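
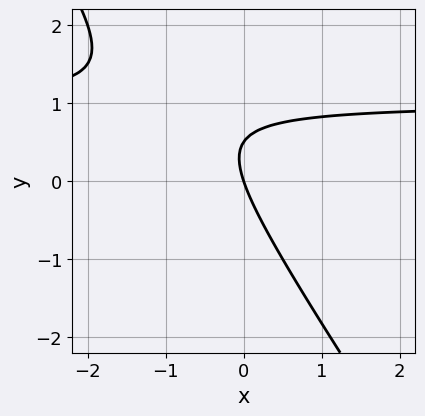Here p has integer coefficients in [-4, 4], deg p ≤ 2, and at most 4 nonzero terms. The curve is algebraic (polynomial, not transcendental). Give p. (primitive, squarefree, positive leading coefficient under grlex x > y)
3*x*y + 2*y^2 - 3*x - y

First, degree: the shape is more complex than any degree-1 curve, so deg p = 2.
Then, reading off the gridlines: one y-axis crossing is at y = 0; it meets the x-axis at x = 0 (among the integer gridlines).
Finally, assembling these constraints gives the stated polynomial.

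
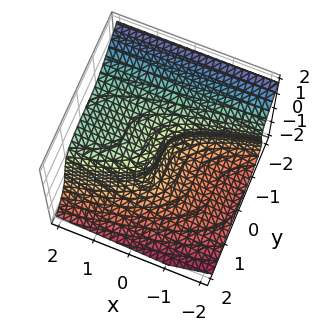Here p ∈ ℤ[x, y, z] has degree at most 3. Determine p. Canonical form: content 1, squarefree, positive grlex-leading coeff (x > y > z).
1. deg p = 3. The shape is more complex than any degree-2 surface.
2. Checking where it meets the axes: it crosses the z-axis at the gridline z = 0; it crosses the x-axis at the gridline x = 0; it crosses the y-axis at the gridline y = 0.
3. Matching integer coefficients to the picture gives p.

2*y^3 + 3*z^3 + x*z + 2*z^2 - 2*x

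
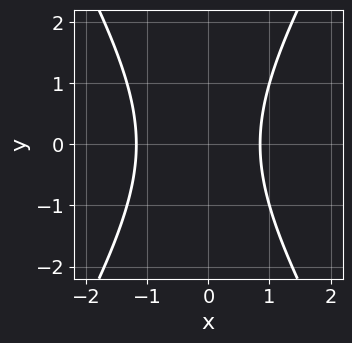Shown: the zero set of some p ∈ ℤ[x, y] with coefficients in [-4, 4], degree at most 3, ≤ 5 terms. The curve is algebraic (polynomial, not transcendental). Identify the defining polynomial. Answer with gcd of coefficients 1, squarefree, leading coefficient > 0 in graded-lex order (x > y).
3*x^2 - y^2 + x - 3

First, degree: a generic line meets the curve in up to 2 points, so deg p = 2.
Then, symmetries: it's symmetric under y → −y, forcing even powers of y.
Then, reading off the gridlines: no y-intercept at any integer in the box.
Finally, putting this together gives p.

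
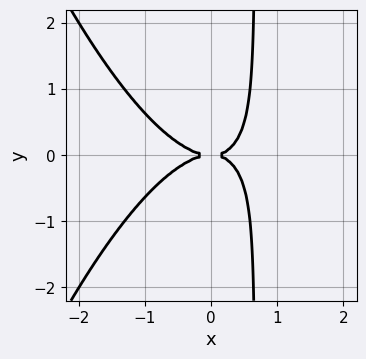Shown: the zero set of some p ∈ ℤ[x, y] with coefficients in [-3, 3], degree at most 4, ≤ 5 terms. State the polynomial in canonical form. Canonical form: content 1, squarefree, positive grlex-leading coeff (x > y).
The degree is 4 — no degree-3 curve has this shape.
Symmetries: the y ↦ −y reflection is a symmetry, so y appears only in even powers.
From the axis intercepts and sections: one y-axis crossing is at y = 0; it crosses the x-axis at the gridline x = 0.
Assembling these constraints gives the stated polynomial.

2*x^4 + 3*x*y^2 - 2*y^2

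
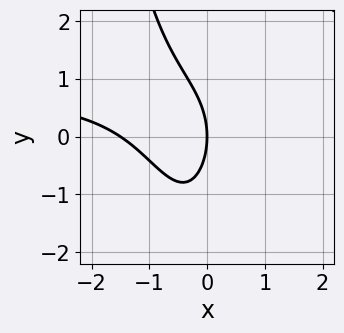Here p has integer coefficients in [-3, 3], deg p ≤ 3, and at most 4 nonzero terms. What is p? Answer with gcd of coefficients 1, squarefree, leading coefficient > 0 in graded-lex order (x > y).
2*x^2*y - 2*x^2 - y^2 - 3*x

(a) Degree: no degree-2 curve has this shape, so deg p = 3.
(b) From the axis intercepts and sections: it meets the x-axis at x = 0 (among the integer gridlines); it crosses the y-axis at the gridline y = 0.
(c) Assembling these constraints gives the stated polynomial.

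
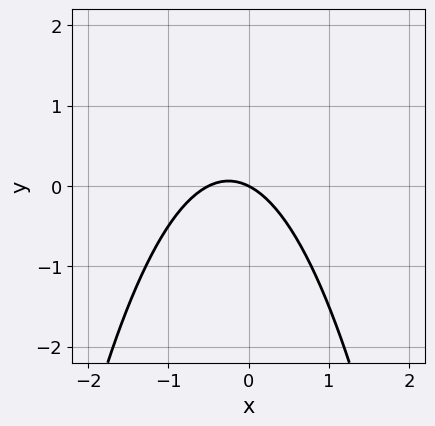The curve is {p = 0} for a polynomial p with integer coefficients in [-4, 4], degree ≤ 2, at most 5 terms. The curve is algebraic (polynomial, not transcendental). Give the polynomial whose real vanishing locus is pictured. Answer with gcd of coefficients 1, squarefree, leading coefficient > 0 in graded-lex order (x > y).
2*x^2 + x + 2*y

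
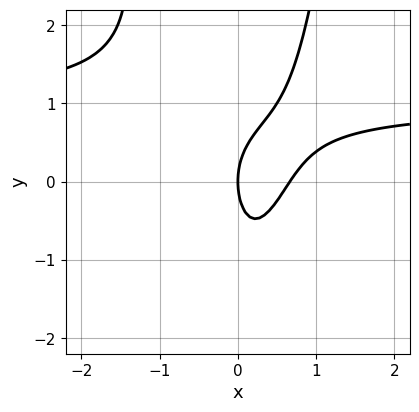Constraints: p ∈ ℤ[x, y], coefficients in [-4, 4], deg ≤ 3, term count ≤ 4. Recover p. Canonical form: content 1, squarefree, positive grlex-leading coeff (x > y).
(a) deg p = 3.
(b) Checking where it meets the axes: it crosses the x-axis at the gridline x = 0; it meets the y-axis at y = 0 (among the integer gridlines).
(c) Assembling these constraints gives the stated polynomial.

3*x^2*y - 3*x^2 - y^2 + 2*x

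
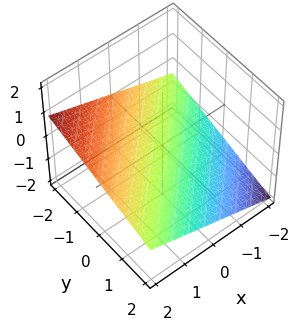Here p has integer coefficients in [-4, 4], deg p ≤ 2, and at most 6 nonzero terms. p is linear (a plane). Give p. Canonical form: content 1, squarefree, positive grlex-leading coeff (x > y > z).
x - y - 3*z - 2

(a) The degree is 1 — the surface is flat (a plane).
(b) Against the integer gridlines: it crosses the x-axis at the gridline x = 2; it crosses the y-axis at the gridline y = -2.
(c) Assembling these constraints gives the stated polynomial.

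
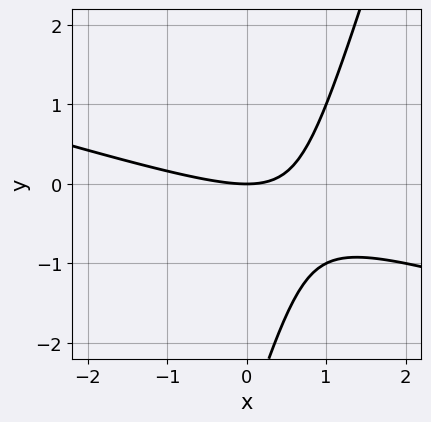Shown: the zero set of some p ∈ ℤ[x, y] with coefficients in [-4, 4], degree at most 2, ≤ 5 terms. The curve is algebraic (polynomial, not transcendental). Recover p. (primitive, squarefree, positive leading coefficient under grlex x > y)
1. deg p = 2.
2. Observable constraints: it crosses the x-axis at the gridline x = 0; it meets the y-axis at y = 0 (among the integer gridlines).
3. Matching integer coefficients to the picture gives p.

x^2 + 3*x*y - y^2 - 3*y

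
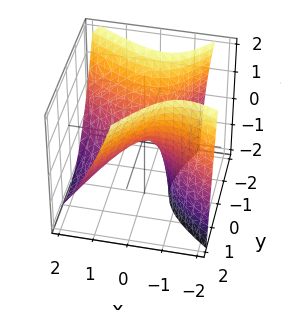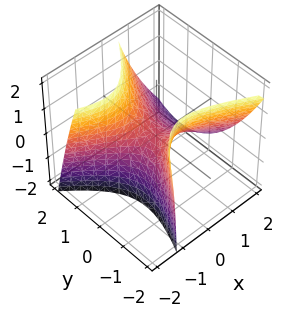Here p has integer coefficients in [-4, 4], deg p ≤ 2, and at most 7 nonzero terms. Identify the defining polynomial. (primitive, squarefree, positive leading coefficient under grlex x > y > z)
x^2 + x*y + x*z - y^2 + z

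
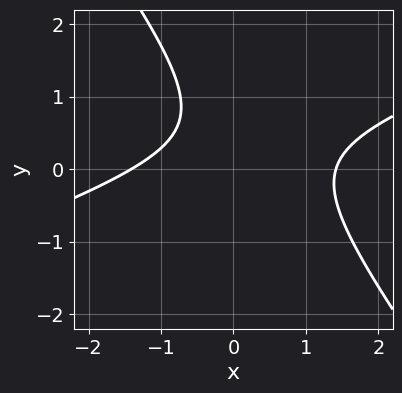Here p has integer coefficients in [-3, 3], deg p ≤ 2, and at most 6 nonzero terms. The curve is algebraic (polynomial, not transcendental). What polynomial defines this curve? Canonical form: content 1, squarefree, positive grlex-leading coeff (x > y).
x^2 - 2*x*y - 2*y^2 + 2*y - 2

First, the degree is 2 — a generic line meets the curve in up to 2 points.
Then, checking where it meets the axes: the curve avoids every integer y-axis point in the box.
Finally, fitting integer coefficients to these (and the overall shape) gives p.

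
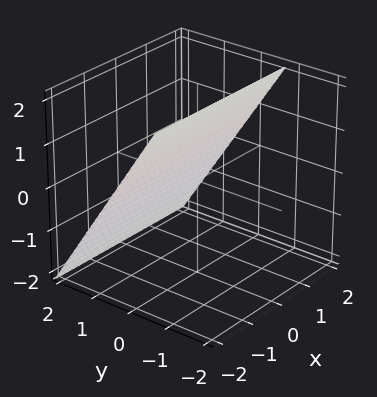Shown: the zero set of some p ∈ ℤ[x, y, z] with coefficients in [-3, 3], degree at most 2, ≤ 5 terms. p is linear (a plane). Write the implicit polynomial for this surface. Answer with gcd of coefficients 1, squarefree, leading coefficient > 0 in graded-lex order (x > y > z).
The degree is 1 — every cross-section is a straight line — this is a plane.
From the axis intercepts and sections: it crosses the z-axis at the gridline z = 1; no x-intercept at any integer in the box.
Assembling these constraints gives the stated polynomial.

3*y + 2*z - 2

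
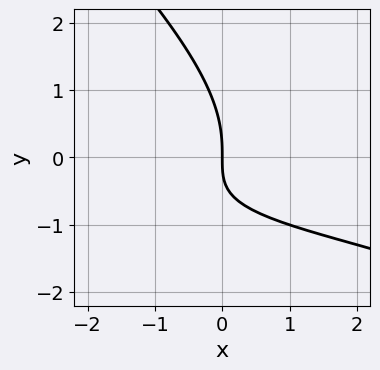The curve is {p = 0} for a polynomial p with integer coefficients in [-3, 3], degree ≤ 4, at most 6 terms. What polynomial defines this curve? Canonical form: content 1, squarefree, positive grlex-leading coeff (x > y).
x*y^2 + y^3 + 2*x*y + 2*x

(a) Degree: the shape is more complex than any degree-2 curve, so deg p = 3.
(b) Checking where it meets the axes: it crosses the y-axis at the gridline y = 0; one x-axis crossing is at x = 0.
(c) Matching integer coefficients to the picture gives p.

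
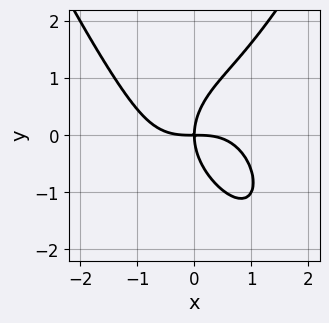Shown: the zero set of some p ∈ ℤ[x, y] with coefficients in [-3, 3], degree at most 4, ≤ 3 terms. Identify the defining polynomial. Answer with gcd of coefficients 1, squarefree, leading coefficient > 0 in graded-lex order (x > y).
x^4 - y^3 + 2*x*y

(a) The degree is 4 — the shape is more complex than any degree-3 curve.
(b) From the axis intercepts and sections: it meets the y-axis at y = 0 (among the integer gridlines); it crosses the x-axis at the gridline x = 0.
(c) Matching integer coefficients to the picture gives p.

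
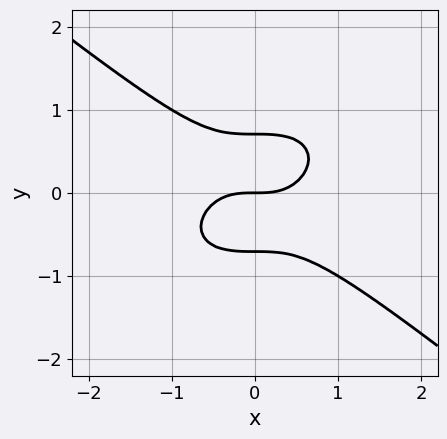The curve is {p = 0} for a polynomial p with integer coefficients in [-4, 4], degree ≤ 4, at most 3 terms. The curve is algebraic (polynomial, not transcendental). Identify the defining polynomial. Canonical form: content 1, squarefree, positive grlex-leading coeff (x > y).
Degree: the shape is more complex than any degree-2 curve, so deg p = 3.
Reading off the gridlines: it crosses the x-axis at the gridline x = 0; it meets the y-axis at y = 0 (among the integer gridlines).
Assembling these constraints gives the stated polynomial.

x^3 + 2*y^3 - y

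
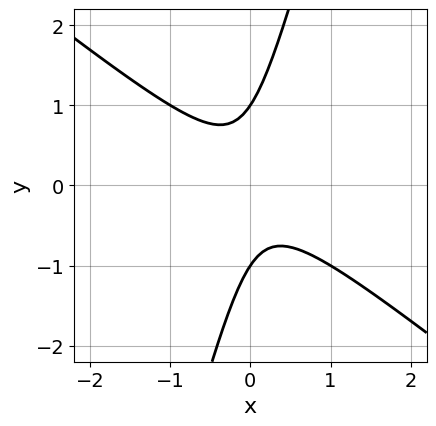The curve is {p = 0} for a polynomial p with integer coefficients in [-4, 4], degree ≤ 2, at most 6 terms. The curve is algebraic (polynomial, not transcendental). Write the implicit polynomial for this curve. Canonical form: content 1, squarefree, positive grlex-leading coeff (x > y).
First, the degree is 2 — the shape is more complex than any degree-1 curve.
Next, observable constraints: the y-axis gridline crossings are at y ∈ {-1, 1}; no x-intercept at any integer in the box.
Finally, the integer polynomial consistent with all of this is the stated p.

3*x^2 + 3*x*y - y^2 + 1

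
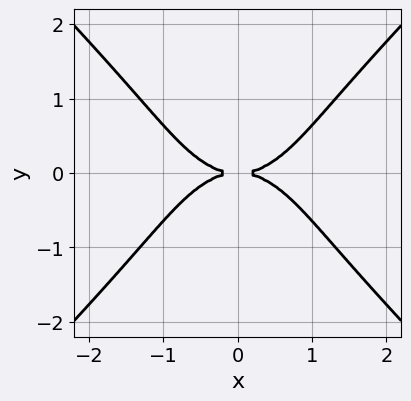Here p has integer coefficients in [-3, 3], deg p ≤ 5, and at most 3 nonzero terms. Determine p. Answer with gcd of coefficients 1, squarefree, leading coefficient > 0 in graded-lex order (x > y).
(a) The degree is 4 — no degree-3 curve has this shape.
(b) Symmetries: the x ↦ −x reflection is a symmetry, so x appears only in even powers; it's symmetric under y → −y, forcing even powers of y.
(c) Against the integer gridlines: it crosses the x-axis at the gridline x = 0; it crosses the y-axis at the gridline y = 0.
(d) These observations pin down the coefficients.

x^4 - y^4 - 2*y^2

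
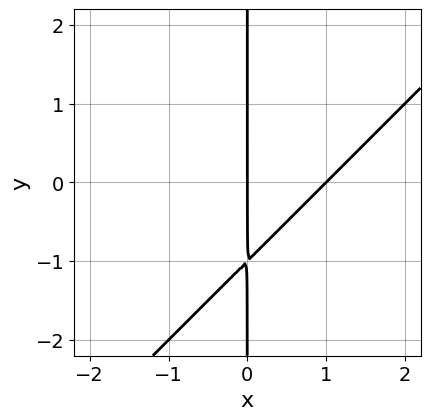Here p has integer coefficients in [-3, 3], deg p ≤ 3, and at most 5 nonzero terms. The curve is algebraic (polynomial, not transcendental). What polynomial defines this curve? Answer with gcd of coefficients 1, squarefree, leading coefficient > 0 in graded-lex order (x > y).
x^2 - x*y - x

First, degree: the shape is more complex than any degree-1 curve, so deg p = 2.
Then, against the integer gridlines: every point of the y-axis in the box is on the curve; the x-axis gridline crossings are at x ∈ {0, 1}.
Finally, putting this together gives p.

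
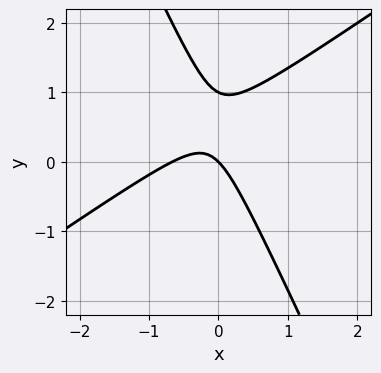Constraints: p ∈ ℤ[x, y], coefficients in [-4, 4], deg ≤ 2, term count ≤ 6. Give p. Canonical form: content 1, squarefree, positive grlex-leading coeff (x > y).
3*x^2 - 3*x*y - 2*y^2 + 2*x + 2*y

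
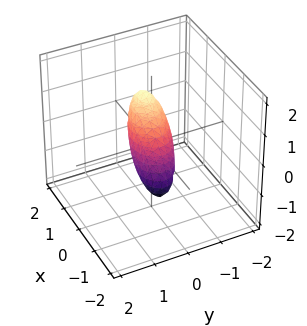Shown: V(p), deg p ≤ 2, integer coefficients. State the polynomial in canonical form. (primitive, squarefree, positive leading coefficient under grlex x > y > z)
deg p = 2. The shape is more complex than any degree-1 surface.
Putting this together gives p.

2*x^2 - 3*x*z + 3*y^2 + y*z + 2*z^2 - 1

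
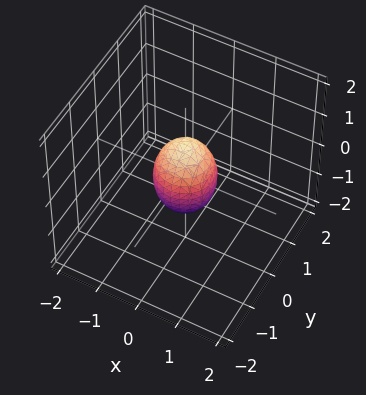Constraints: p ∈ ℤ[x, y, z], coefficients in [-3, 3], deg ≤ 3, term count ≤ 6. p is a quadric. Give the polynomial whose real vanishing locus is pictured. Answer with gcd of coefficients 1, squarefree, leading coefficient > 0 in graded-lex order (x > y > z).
2*x^2 + 2*y^2 + z^2 - 1

1. Degree: a closed, bounded, convex surface; a quadric, so deg p = 2.
2. Symmetry: every cross-section ⟂ z is a circle, so x, y appear only via x² + y²; the z ↦ −z reflection is a symmetry, so z appears only in even powers.
3. From the axis intercepts and sections: a circular section at z = 0 has radius between 0 and 1; the z-axis gridline crossings are at z ∈ {-1, 1}.
4. Assembling these constraints gives the stated polynomial.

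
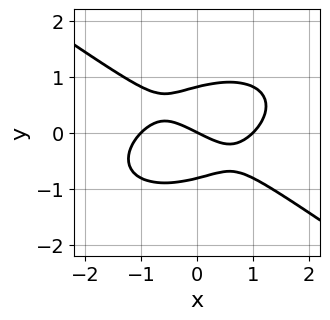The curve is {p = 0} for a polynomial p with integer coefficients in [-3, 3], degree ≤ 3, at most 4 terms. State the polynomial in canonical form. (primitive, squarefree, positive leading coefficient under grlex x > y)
First, deg p = 3. A generic line meets the curve in up to 3 points.
Then, from the visible intercepts: the x-axis gridline crossings are at x ∈ {-1, 0, 1}; it crosses the y-axis at the gridline y = 0.
Finally, solving for integer coefficients yields p as stated.

x^3 + 3*y^3 - x - 2*y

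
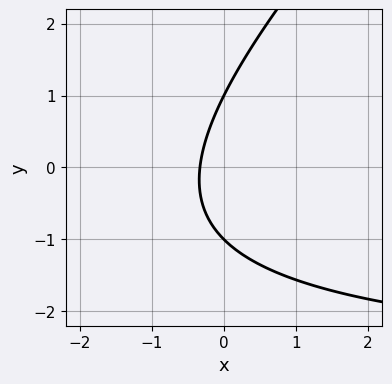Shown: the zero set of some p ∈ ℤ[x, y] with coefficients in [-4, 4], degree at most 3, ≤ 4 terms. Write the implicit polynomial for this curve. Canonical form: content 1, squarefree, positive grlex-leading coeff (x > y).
x*y - y^2 + 3*x + 1

1. The degree is 2 — no degree-1 curve has this shape.
2. Against the integer gridlines: the y-axis gridline crossings are at y ∈ {-1, 1}.
3. Solving for integer coefficients yields p as stated.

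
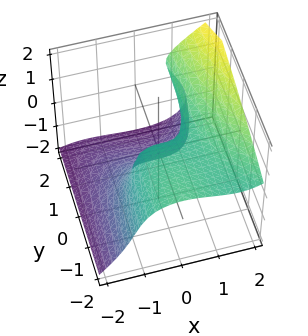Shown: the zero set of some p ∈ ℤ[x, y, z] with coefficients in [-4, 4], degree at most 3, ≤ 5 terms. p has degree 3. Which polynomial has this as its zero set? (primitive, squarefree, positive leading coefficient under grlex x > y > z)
x^3 + x^2*y - 2*z^3 + 2*y*z - 2*y

(a) deg p = 3. A generic line meets the surface in up to 3 points.
(b) Checking where it meets the axes: it crosses the z-axis at the gridline z = 0; it meets the x-axis at x = 0 (among the integer gridlines); it meets the y-axis at y = 0 (among the integer gridlines).
(c) Assembling these constraints gives the stated polynomial.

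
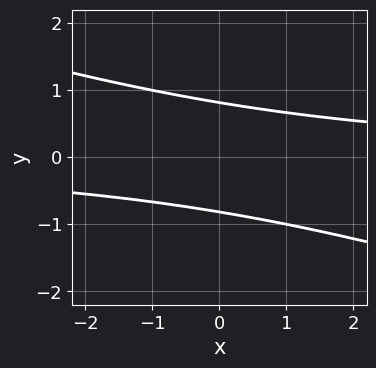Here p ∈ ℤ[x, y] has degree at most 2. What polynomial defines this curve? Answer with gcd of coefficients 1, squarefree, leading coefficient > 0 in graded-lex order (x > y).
x*y + 3*y^2 - 2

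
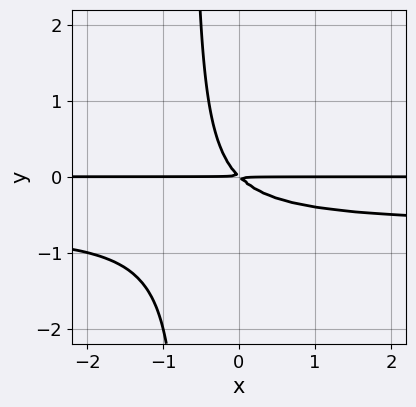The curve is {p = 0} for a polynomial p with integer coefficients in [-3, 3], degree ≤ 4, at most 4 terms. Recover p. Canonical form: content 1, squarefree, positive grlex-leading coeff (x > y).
3*x*y^2 + 2*x*y + 2*y^2

First, the degree is 3 — the shape is more complex than any degree-2 curve.
Then, observable constraints: the visible x-axis segment lies entirely on the curve.
Finally, together with the visible shape, these determine p as stated.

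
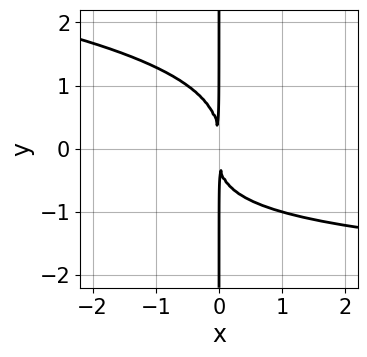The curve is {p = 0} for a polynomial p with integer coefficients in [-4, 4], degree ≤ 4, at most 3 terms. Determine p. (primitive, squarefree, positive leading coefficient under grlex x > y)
2*x*y^3 + x^2*y + 3*x^2

Degree: no degree-3 curve has this shape, so deg p = 4.
From the axis intercepts and sections: the visible y-axis segment lies entirely on the curve.
These observations pin down the coefficients.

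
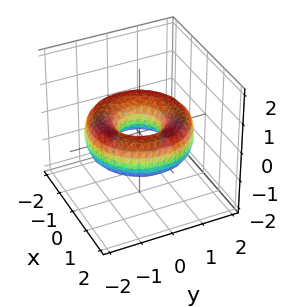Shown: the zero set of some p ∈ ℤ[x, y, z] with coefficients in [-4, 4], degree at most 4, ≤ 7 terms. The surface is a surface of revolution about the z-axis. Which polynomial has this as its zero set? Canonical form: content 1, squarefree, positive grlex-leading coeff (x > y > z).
x^4 + 2*x^2*y^2 + y^4 - 3*x^2 - 3*y^2 + 3*z^2 + 1

(a) The degree is 4 — the shape is more complex than any degree-3 surface.
(b) Symmetries: rotational symmetry about the z-axis ⇒ p depends on x, y only through x² + y².
(c) Against the integer gridlines: no z-intercept at any integer in the box; a circular section at z = 0 has radius between 0 and 1.
(d) The integer polynomial consistent with all of this is the stated p.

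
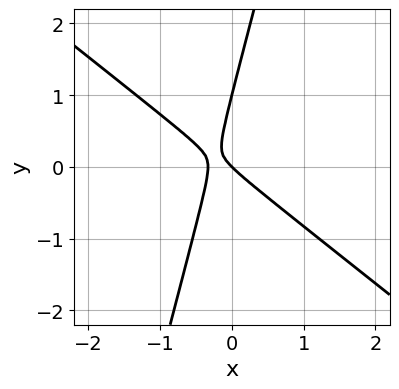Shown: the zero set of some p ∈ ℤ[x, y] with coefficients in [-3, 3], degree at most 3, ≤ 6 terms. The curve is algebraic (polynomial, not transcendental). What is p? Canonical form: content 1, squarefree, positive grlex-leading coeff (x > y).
3*x^2 + 3*x*y - y^2 + x + y

(a) Degree: the shape is more complex than any degree-1 curve, so deg p = 2.
(b) Against the integer gridlines: the y-axis gridline crossings are at y ∈ {0, 1}; one x-axis crossing is at x = 0.
(c) Assembling these constraints gives the stated polynomial.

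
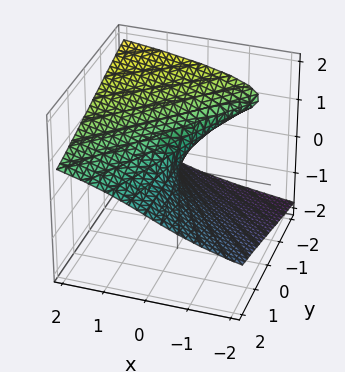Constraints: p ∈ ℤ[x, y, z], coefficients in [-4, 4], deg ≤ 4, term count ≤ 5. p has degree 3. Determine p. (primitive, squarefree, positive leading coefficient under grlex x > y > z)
z^3 + y*z - x

First, the degree is 3 — no degree-2 surface has this shape.
Next, against the integer gridlines: it meets the z-axis at z = 0 (among the integer gridlines); every point of the y-axis in the box is on the surface; it crosses the x-axis at the gridline x = 0.
Finally, assembling these constraints gives the stated polynomial.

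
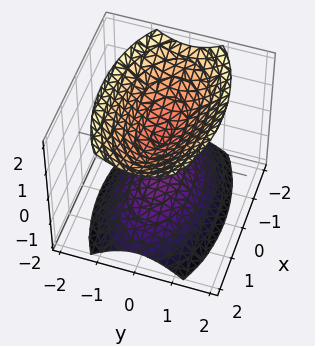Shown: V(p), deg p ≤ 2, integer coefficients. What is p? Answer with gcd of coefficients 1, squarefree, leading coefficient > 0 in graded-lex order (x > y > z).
First, the picture has 2 separate pieces. They look like related sheets of one shape, so recover p as a whole.
Then, the degree is 2 — two sheets facing apart; a quadric.
Next, symmetries: the z ↦ −z reflection is a symmetry, so z appears only in even powers; it's symmetric under x → −x, forcing even powers of x; the y ↦ −y reflection is a symmetry, so y appears only in even powers.
Then, reading off the gridlines: no x-intercept at any integer in the box; no y-intercept at any integer in the box.
Finally, assembling these constraints gives the stated polynomial.

x^2 + 3*y^2 - 2*z^2 + 1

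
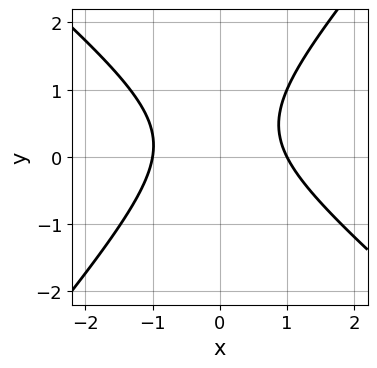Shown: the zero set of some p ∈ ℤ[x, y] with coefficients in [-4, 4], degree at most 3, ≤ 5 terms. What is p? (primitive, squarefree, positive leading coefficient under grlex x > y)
3*x^2 + x*y - 3*y^2 + 2*y - 3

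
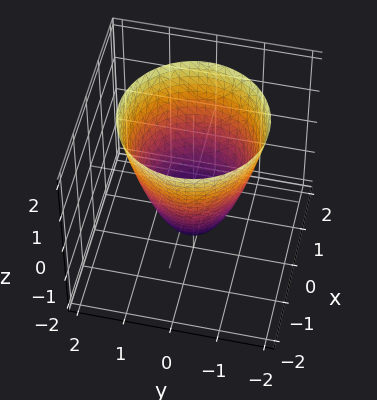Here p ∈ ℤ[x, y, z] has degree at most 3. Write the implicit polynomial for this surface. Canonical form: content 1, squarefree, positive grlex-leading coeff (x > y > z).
3*x^2 + 3*y^2 - 2*z - 3

Degree: no degree-1 surface has this shape, so deg p = 2.
By symmetry, the z-axis is an axis of rotation, so x and y enter only as x² + y².
Reading off the gridlines: the x-axis gridline crossings are at x ∈ {-1, 1}; among the integer gridlines, it crosses the y-axis at y ∈ {-1, 1}; a circular section at z = 1 has radius between 1 and 2.
Assembling these constraints gives the stated polynomial.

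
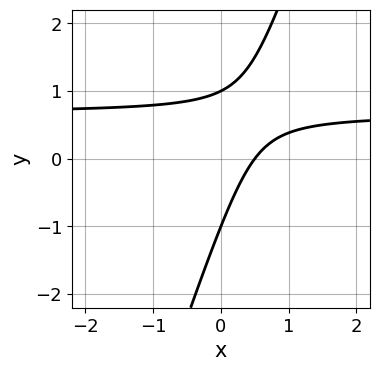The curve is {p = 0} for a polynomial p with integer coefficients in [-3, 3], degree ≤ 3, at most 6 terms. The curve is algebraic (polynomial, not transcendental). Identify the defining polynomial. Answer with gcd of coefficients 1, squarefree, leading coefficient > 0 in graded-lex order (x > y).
3*x*y - y^2 - 2*x + 1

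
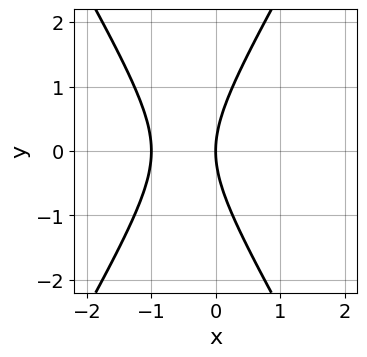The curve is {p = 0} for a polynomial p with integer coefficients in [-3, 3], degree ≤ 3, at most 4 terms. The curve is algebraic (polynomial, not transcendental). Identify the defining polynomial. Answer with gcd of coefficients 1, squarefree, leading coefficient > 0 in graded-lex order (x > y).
3*x^2 - y^2 + 3*x

deg p = 2.
Symmetries: the y ↦ −y reflection is a symmetry, so y appears only in even powers.
Observable constraints: one y-axis crossing is at y = 0; among the integer gridlines, it crosses the x-axis at x ∈ {-1, 0}.
Fitting integer coefficients to these (and the overall shape) gives p.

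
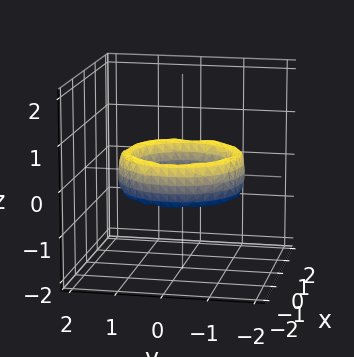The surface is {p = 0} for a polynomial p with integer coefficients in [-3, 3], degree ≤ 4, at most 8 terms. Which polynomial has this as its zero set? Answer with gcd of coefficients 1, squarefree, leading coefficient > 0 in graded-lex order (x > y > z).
x^4 + 2*x^2*y^2 + y^4 - 3*x^2 - 3*y^2 + z^2 + 2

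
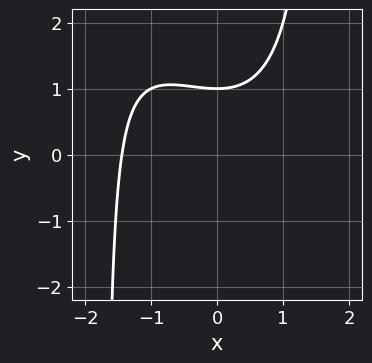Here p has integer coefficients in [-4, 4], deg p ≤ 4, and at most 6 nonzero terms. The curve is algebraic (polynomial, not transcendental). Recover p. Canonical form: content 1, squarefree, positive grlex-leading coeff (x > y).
Degree: a generic line meets the curve in up to 3 points, so deg p = 3.
From the axis intercepts and sections: one y-axis crossing is at y = 1.
Together with the visible shape, these determine p as stated.

x^3 + x^2*y - 3*y + 3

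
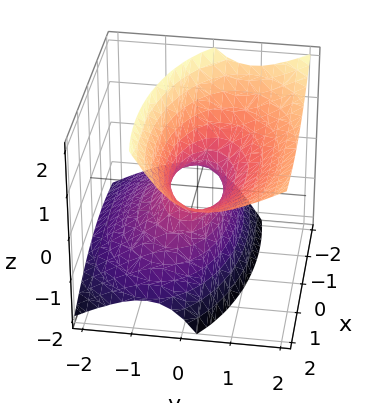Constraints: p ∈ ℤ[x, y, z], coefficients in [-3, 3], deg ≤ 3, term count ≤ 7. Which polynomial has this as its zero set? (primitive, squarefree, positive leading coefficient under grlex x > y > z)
x^2 - x*z + 3*y^2 - 3*y*z - 2*z^2 - 1

The degree is 2 — no degree-1 surface has this shape.
Reading off the gridlines: the x-axis gridline crossings are at x ∈ {-1, 1}; it misses every integer gridline on the z-axis.
Solving for integer coefficients yields p as stated.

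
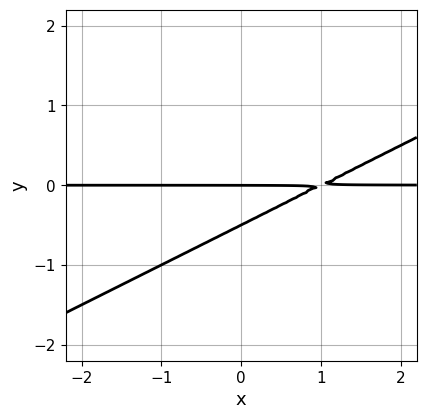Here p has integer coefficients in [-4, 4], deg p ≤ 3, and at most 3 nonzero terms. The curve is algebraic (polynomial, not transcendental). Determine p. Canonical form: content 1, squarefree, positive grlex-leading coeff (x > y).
x*y - 2*y^2 - y

First, the degree is 2 — the shape is more complex than any degree-1 curve.
Then, from the visible intercepts: the visible x-axis segment lies entirely on the curve; one y-axis crossing is at y = 0.
Finally, fitting integer coefficients to these (and the overall shape) gives p.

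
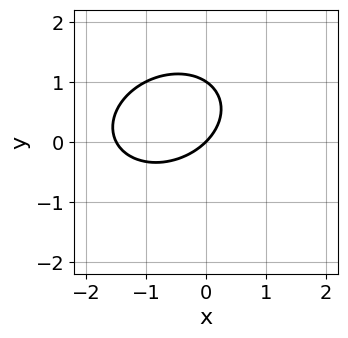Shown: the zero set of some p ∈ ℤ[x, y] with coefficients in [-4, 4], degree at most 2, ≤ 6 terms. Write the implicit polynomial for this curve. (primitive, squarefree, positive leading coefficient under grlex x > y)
2*x^2 - x*y + 3*y^2 + 3*x - 3*y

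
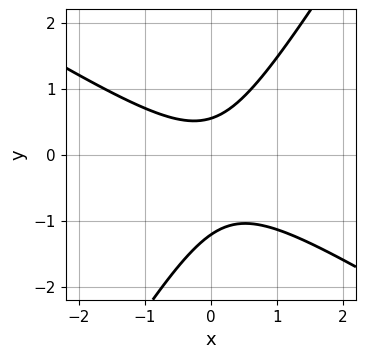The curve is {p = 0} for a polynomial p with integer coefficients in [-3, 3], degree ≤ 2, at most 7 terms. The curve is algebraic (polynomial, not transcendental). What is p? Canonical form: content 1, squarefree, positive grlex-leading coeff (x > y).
3*x^2 + 3*x*y - 3*y^2 - 2*y + 2

The degree is 2 — no degree-1 curve has this shape.
Against the integer gridlines: no x-intercept at any integer in the box.
Matching integer coefficients to the picture gives p.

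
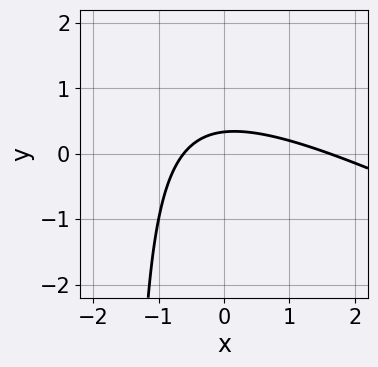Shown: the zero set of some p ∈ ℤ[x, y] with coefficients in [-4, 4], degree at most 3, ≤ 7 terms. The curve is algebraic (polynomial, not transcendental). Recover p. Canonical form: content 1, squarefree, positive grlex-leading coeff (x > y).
1. The degree is 2 — no degree-1 curve has this shape.
2. Solving for integer coefficients yields p as stated.

x^2 + 2*x*y - x + 3*y - 1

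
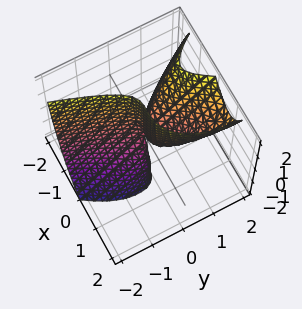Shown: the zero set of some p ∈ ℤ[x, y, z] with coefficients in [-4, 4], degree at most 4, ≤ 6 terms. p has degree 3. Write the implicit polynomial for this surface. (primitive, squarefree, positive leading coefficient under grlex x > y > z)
3*x^3 - 3*x*y + 2*y^2 - 2*y*z

First, the degree is 3 — no degree-2 surface has this shape.
Then, from the visible intercepts: it meets the x-axis at x = 0 (among the integer gridlines); every point of the z-axis in the box is on the surface.
Finally, matching integer coefficients to the picture gives p.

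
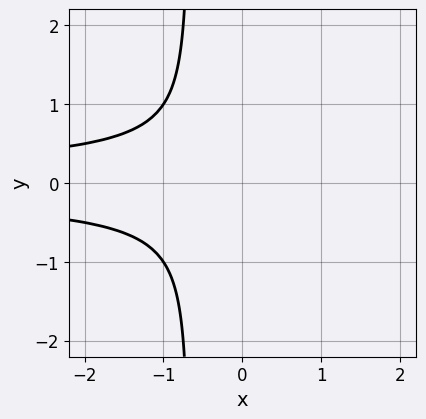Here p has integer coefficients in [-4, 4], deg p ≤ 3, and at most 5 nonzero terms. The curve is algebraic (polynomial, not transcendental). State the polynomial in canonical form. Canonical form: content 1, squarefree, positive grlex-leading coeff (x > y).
3*x*y^2 + 2*y^2 + 1

The degree is 3 — no degree-2 curve has this shape.
Symmetries: mirror symmetry y ↦ −y ⇒ only even powers of y.
Observable constraints: no y-intercept at any integer in the box; no x-intercept at any integer in the box.
The integer polynomial consistent with all of this is the stated p.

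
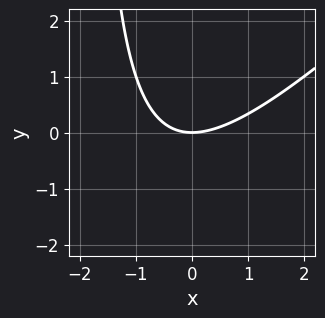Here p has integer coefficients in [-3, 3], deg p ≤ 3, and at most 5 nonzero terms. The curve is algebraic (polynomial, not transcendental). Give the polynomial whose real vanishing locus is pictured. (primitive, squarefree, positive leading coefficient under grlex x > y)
x^2 - x*y - 2*y

(a) deg p = 2.
(b) Observable constraints: one y-axis crossing is at y = 0; it meets the x-axis at x = 0 (among the integer gridlines).
(c) Assembling these constraints gives the stated polynomial.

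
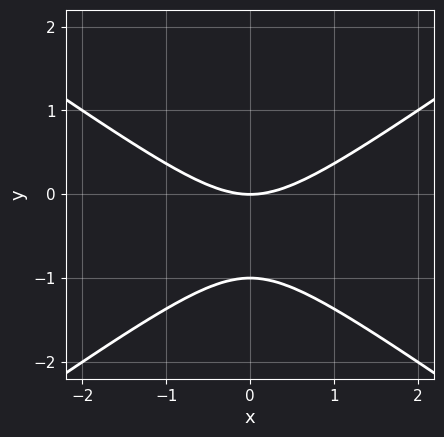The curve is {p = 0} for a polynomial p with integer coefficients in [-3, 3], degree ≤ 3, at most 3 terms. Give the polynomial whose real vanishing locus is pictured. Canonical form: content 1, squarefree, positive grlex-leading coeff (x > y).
The degree is 2 — no degree-1 curve has this shape.
Symmetries: the x ↦ −x reflection is a symmetry, so x appears only in even powers.
Observable constraints: it meets the x-axis at x = 0 (among the integer gridlines); the y-axis gridline crossings are at y ∈ {-1, 0}.
Assembling these constraints gives the stated polynomial.

x^2 - 2*y^2 - 2*y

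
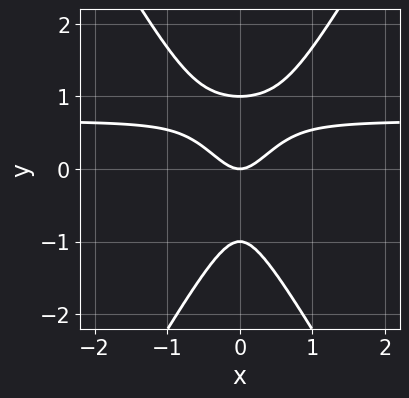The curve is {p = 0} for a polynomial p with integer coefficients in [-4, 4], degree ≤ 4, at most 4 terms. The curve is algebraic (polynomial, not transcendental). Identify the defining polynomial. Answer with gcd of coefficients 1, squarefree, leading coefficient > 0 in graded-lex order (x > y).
1. The degree is 3 — a generic line meets the curve in up to 3 points.
2. Symmetries: the x ↦ −x reflection is a symmetry, so x appears only in even powers.
3. Checking where it meets the axes: among the integer gridlines, it crosses the y-axis at y ∈ {-1, 0, 1}; it crosses the x-axis at the gridline x = 0.
4. Assembling these constraints gives the stated polynomial.

3*x^2*y - y^3 - 2*x^2 + y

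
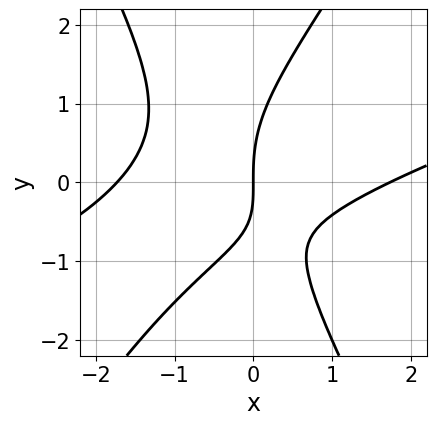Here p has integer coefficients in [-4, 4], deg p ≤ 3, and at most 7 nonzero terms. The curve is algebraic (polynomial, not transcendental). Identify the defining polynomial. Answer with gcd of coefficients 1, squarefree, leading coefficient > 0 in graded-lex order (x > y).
x^3 - 3*x^2*y + y^3 - 2*x*y - 3*x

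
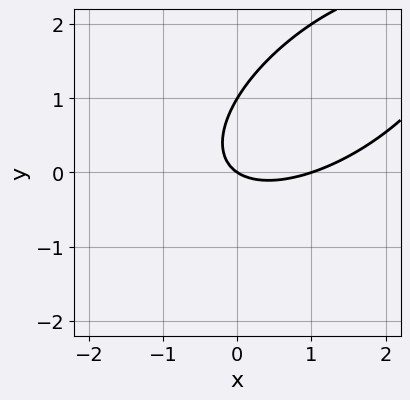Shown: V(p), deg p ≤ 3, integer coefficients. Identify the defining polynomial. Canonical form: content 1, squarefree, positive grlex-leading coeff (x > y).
2*x^2 - 3*x*y + 3*y^2 - 2*x - 3*y

1. The degree is 2 — the shape is more complex than any degree-1 curve.
2. From the axis intercepts and sections: among the integer gridlines, it crosses the y-axis at y ∈ {0, 1}; among the integer gridlines, it crosses the x-axis at x ∈ {0, 1}.
3. Putting this together gives p.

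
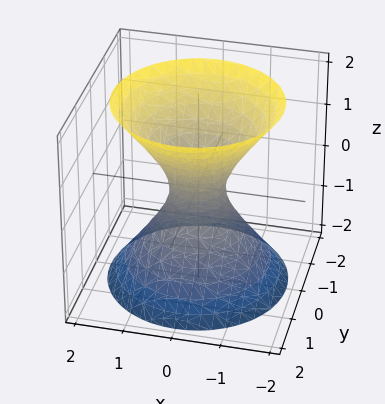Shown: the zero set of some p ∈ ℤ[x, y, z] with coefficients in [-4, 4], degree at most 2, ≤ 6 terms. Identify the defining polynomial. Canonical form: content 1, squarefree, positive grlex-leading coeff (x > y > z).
First, degree: the shape is more complex than any degree-1 surface, so deg p = 2.
Then, by symmetry, the surface is invariant under rotation about z: p = q(x² + y², z).
Then, from the axis intercepts and sections: a circular section at z = 1 has radius exactly 1; it misses every integer gridline on the z-axis.
Finally, assembling these constraints gives the stated polynomial.

3*x^2 + 3*y^2 - 2*z^2 - 1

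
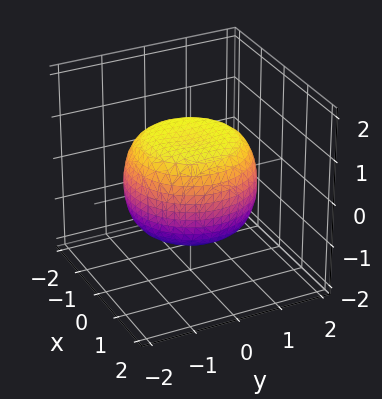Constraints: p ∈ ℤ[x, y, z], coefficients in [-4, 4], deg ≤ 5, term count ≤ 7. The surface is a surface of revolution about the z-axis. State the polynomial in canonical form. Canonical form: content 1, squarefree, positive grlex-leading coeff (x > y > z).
1. deg p = 4. A generic line meets the surface in up to 4 points.
2. Symmetries: the z-axis is an axis of rotation, so x and y enter only as x² + y².
3. Reading off the gridlines: the z-axis gridline crossings are at z ∈ {-1, 1}; a circular section at z = -1 has radius exactly 1.
4. Together with the visible shape, these determine p as stated.

x^4 + 2*x^2*y^2 + y^4 - x^2 - y^2 + 2*z^2 - 2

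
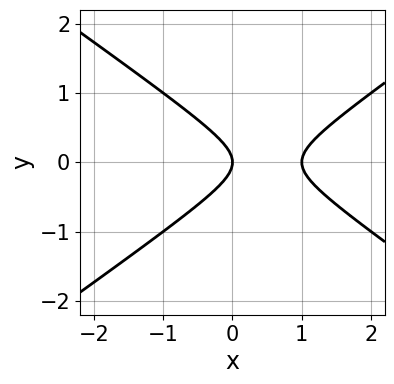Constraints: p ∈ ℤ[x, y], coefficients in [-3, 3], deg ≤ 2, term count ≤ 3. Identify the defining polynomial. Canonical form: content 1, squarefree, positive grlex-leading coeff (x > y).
1. The degree is 2 — the shape is more complex than any degree-1 curve.
2. Symmetries: the y ↦ −y reflection is a symmetry, so y appears only in even powers.
3. From the visible intercepts: the x-axis gridline crossings are at x ∈ {0, 1}; one y-axis crossing is at y = 0.
4. Together with the visible shape, these determine p as stated.

x^2 - 2*y^2 - x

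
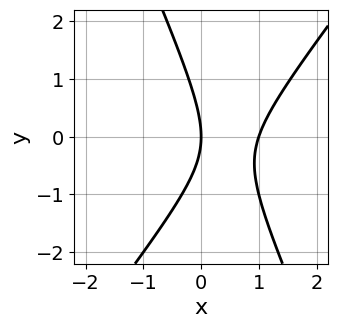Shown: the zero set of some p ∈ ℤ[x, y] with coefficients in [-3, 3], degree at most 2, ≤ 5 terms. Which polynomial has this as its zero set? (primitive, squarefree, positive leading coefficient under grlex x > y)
3*x^2 - x*y - y^2 - 3*x

The degree is 2 — the shape is more complex than any degree-1 curve.
Checking where it meets the axes: the x-axis gridline crossings are at x ∈ {0, 1}; one y-axis crossing is at y = 0.
Assembling these constraints gives the stated polynomial.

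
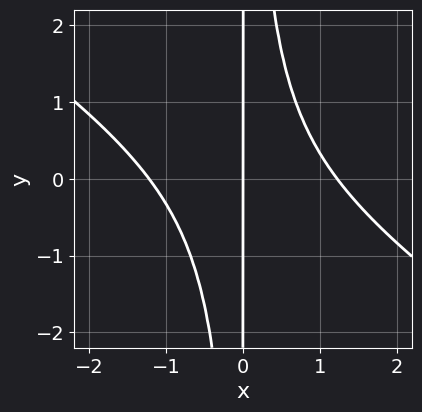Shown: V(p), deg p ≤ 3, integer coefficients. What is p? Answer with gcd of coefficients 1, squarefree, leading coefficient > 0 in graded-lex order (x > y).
(a) deg p = 3. The shape is more complex than any degree-2 curve.
(b) From the axis intercepts and sections: it crosses the x-axis at the gridline x = 0; the visible y-axis segment lies entirely on the curve.
(c) These observations pin down the coefficients.

2*x^3 + 3*x^2*y - 3*x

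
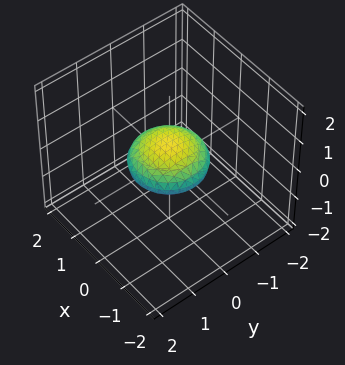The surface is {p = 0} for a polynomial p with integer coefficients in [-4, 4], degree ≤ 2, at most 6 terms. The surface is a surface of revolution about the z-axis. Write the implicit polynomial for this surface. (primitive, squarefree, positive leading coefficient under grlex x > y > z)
Degree: a generic line meets the surface in up to 2 points, so deg p = 2.
By symmetry, the z-axis is an axis of rotation, so x and y enter only as x² + y².
Checking where it meets the axes: the x-axis gridline crossings are at x ∈ {-1, 1}; the y-axis gridline crossings are at y ∈ {-1, 1}; a circular section at z = 0 has radius exactly 1.
Fitting integer coefficients to these (and the overall shape) gives p.

x^2 + y^2 + 3*z^2 - 1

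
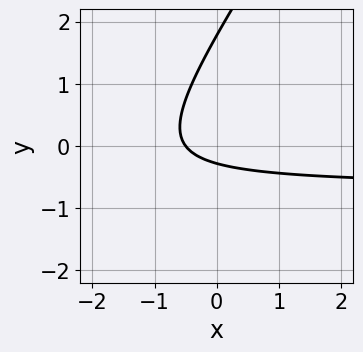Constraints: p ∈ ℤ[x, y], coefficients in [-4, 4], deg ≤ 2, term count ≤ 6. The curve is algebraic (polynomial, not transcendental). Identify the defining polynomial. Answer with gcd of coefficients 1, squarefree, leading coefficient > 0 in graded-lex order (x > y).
(a) deg p = 2. The shape is more complex than any degree-1 curve.
(b) Putting this together gives p.

3*x*y - 2*y^2 + 2*x + 3*y + 1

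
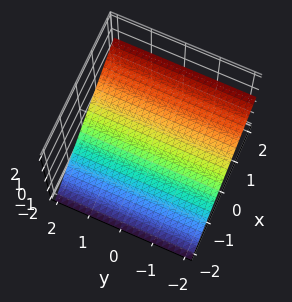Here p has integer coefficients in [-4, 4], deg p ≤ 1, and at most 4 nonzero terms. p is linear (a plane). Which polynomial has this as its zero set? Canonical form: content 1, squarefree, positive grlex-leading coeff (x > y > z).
2*x - 3*z - 2

deg p = 1.
From the axis intercepts and sections: it crosses the x-axis at the gridline x = 1; no y-intercept at any integer in the box.
Solving for integer coefficients yields p as stated.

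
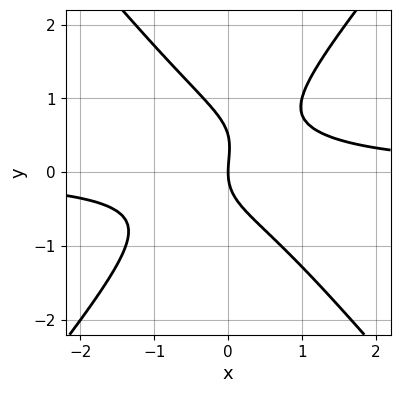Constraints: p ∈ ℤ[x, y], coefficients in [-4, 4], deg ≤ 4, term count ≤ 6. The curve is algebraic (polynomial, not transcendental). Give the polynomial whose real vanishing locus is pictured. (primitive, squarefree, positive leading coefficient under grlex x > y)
3*x^2*y - 2*y^3 + y^2 - 2*x

(a) The degree is 3 — the shape is more complex than any degree-2 curve.
(b) Against the integer gridlines: it crosses the y-axis at the gridline y = 0; it meets the x-axis at x = 0 (among the integer gridlines).
(c) The integer polynomial consistent with all of this is the stated p.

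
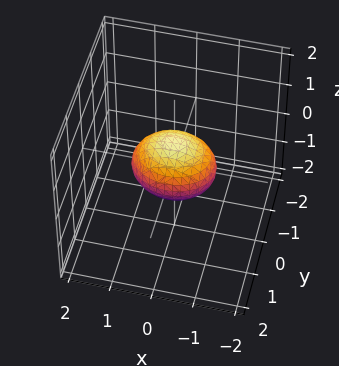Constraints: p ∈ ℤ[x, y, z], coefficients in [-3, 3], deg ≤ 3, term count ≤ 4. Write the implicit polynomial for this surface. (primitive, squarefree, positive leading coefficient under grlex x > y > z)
deg p = 2. A closed, bounded, convex surface; a quadric.
Symmetries: the y ↦ −y reflection is a symmetry, so y appears only in even powers; the x ↦ −x reflection is a symmetry, so x appears only in even powers; it's symmetric under z → −z, forcing even powers of z.
Observable constraints: the x-axis gridline crossings are at x ∈ {-1, 1}.
Matching integer coefficients to the picture gives p.

2*x^2 + 3*y^2 + 3*z^2 - 2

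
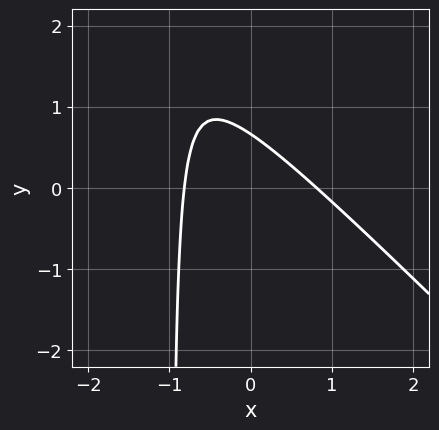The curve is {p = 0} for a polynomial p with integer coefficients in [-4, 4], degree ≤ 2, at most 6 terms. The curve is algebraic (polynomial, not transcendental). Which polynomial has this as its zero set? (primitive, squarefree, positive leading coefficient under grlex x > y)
3*x^2 + 3*x*y + 3*y - 2

First, the degree is 2 — the shape is more complex than any degree-1 curve.
Finally, the integer polynomial consistent with all of this is the stated p.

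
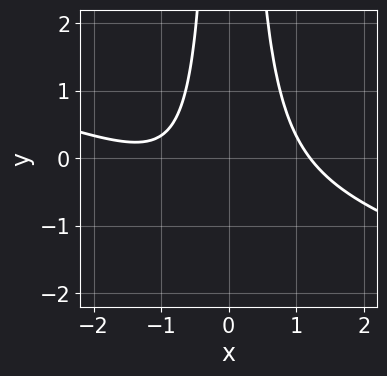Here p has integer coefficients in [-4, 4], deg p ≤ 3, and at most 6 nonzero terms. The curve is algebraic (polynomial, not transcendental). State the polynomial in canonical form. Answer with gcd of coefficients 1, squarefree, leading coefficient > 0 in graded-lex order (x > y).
x^3 + 3*x^2*y + x^2 - x - 2

1. Degree: a generic line meets the curve in up to 3 points, so deg p = 3.
2. Reading off the gridlines: the curve avoids every integer y-axis point in the box.
3. These observations pin down the coefficients.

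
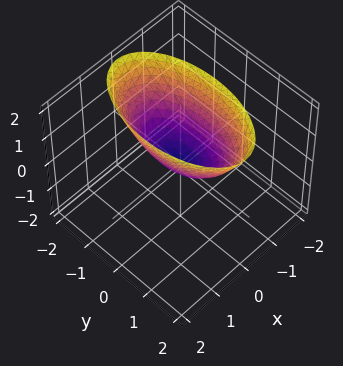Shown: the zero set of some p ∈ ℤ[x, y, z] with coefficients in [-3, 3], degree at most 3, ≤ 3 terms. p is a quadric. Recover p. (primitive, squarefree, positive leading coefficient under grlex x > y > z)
1. Degree: a paraboloid; a quadric, so deg p = 2.
2. Symmetries: the y ↦ −y reflection is a symmetry, so y appears only in even powers; mirror symmetry x ↦ −x ⇒ only even powers of x.
3. Against the integer gridlines: one x-axis crossing is at x = 0; one z-axis crossing is at z = 0.
4. Solving for integer coefficients yields p as stated.

3*x^2 + y^2 - 2*z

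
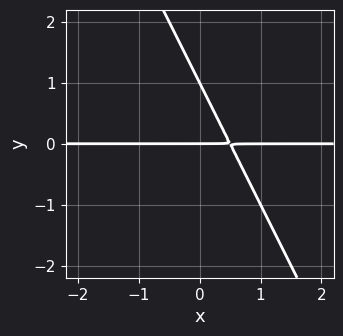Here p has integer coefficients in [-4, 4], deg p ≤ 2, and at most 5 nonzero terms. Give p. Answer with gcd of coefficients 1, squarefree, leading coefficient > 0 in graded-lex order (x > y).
2*x*y + y^2 - y

First, degree: the shape is more complex than any degree-1 curve, so deg p = 2.
Next, observable constraints: every point of the x-axis in the box is on the curve; among the integer gridlines, it crosses the y-axis at y ∈ {0, 1}.
Finally, solving for integer coefficients yields p as stated.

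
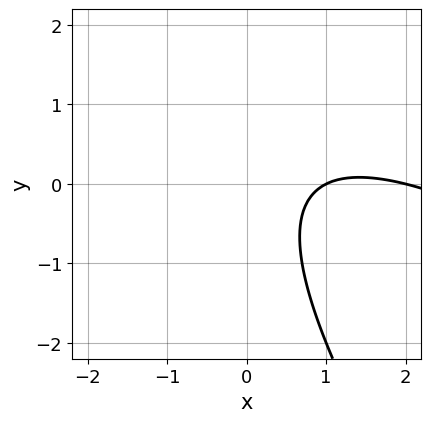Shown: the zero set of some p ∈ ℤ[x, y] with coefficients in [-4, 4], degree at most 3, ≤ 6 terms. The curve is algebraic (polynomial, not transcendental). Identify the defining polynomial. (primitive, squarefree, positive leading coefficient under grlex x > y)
x^2 + 2*x*y + y^2 - 3*x + 2

1. deg p = 2. A generic line meets the curve in up to 2 points.
2. Observable constraints: no y-intercept at any integer in the box; the x-axis gridline crossings are at x ∈ {1, 2}.
3. Putting this together gives p.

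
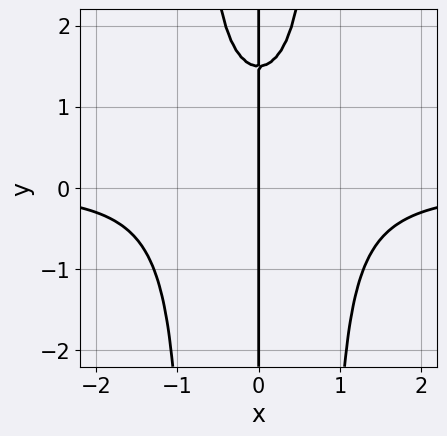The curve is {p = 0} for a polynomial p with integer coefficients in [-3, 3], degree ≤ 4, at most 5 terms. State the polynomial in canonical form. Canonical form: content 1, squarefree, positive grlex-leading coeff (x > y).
3*x^3*y - 2*x*y + 3*x

Degree: no degree-3 curve has this shape, so deg p = 4.
Reading off the gridlines: every point of the y-axis in the box is on the curve; it meets the x-axis at x = 0 (among the integer gridlines).
Putting this together gives p.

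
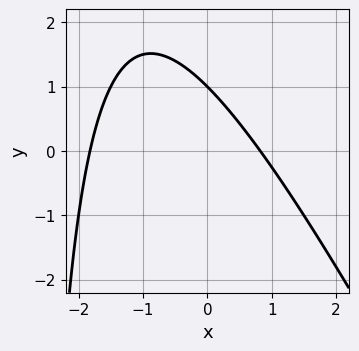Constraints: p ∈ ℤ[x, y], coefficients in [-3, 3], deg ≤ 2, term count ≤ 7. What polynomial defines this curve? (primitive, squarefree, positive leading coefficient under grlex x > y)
2*x^2 + x*y + 2*x + 3*y - 3

First, degree: a generic line meets the curve in up to 2 points, so deg p = 2.
Then, from the visible intercepts: it crosses the y-axis at the gridline y = 1.
Finally, assembling these constraints gives the stated polynomial.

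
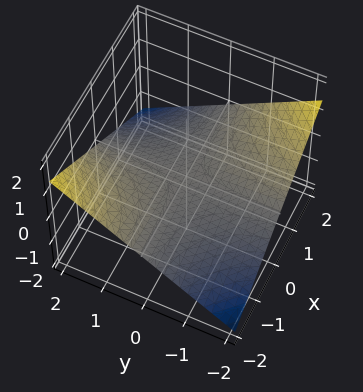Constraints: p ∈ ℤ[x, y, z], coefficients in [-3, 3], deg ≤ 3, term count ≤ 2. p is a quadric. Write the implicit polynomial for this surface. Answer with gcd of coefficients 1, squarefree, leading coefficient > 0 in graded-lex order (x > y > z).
x*y + 3*z

(a) deg p = 2.
(b) From the visible intercepts: the visible x-axis segment lies entirely on the surface; one z-axis crossing is at z = 0; every point of the y-axis in the box is on the surface.
(c) The integer polynomial consistent with all of this is the stated p.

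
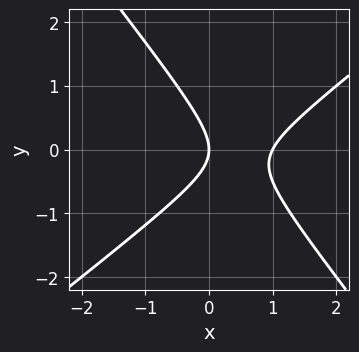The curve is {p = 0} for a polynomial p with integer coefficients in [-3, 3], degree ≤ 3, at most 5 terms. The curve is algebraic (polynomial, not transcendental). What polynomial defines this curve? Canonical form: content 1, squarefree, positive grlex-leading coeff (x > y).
1. deg p = 2. A generic line meets the curve in up to 2 points.
2. Observable constraints: among the integer gridlines, it crosses the x-axis at x ∈ {0, 1}; it crosses the y-axis at the gridline y = 0.
3. The integer polynomial consistent with all of this is the stated p.

2*x^2 - x*y - 2*y^2 - 2*x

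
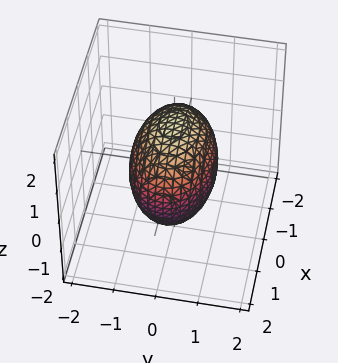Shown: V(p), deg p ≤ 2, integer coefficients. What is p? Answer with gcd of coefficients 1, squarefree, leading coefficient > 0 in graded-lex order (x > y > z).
deg p = 2. Bounded and convex; a quadric.
Symmetries: it's symmetric under x → −x, forcing even powers of x; mirror symmetry z ↦ −z ⇒ only even powers of z; mirror symmetry y ↦ −y ⇒ only even powers of y.
Against the integer gridlines: the y-axis gridline crossings are at y ∈ {-1, 1}.
The integer polynomial consistent with all of this is the stated p.

x^2 + 2*y^2 + z^2 - 2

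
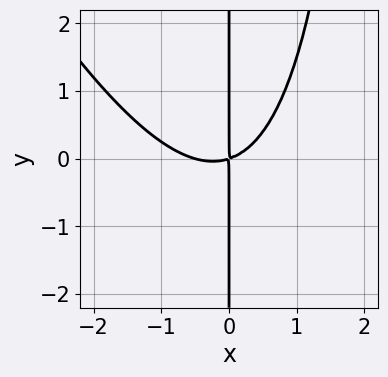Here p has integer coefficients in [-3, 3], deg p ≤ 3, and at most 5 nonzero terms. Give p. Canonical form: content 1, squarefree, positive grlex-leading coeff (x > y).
2*x^3 + x^2*y + x^2 - 3*x*y

(a) deg p = 3. No degree-2 curve has this shape.
(b) Checking where it meets the axes: the visible y-axis segment lies entirely on the curve.
(c) Putting this together gives p.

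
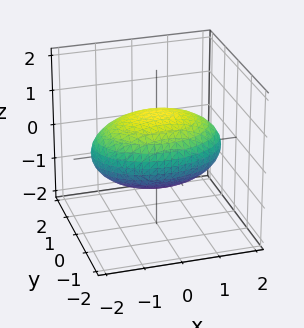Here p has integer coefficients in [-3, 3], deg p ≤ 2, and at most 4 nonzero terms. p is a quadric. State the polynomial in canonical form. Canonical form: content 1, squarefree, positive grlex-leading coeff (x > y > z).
x^2 + 2*y^2 + 3*z^2 - 3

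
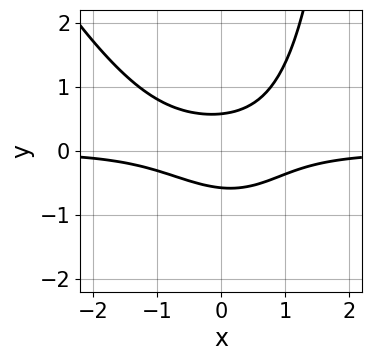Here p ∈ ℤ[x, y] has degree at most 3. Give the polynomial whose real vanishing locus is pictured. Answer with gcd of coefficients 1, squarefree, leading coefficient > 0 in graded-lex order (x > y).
2*x^2*y + x*y^2 - 3*y^2 + 1

(a) deg p = 3.
(b) Reading off the gridlines: it misses every integer gridline on the x-axis.
(c) Putting this together gives p.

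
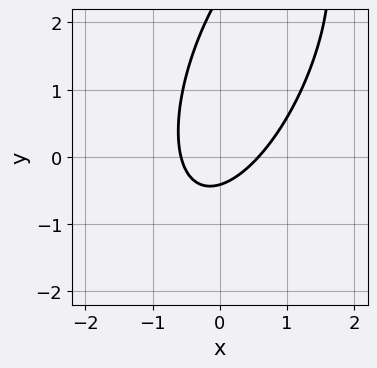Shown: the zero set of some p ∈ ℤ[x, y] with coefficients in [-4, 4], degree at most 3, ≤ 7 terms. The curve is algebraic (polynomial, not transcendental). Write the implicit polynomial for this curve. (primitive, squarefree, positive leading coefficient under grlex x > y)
3*x^2 - 2*x*y + y^2 - 2*y - 1

(a) The degree is 2 — no degree-1 curve has this shape.
(b) The integer polynomial consistent with all of this is the stated p.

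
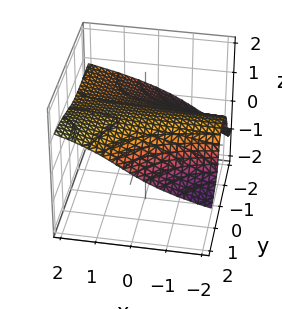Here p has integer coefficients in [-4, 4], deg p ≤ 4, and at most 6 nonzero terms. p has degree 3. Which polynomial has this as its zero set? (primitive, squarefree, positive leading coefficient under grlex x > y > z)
First, degree: a generic line meets the surface in up to 3 points, so deg p = 3.
Then, from the visible intercepts: it misses every integer gridline on the x-axis; no y-intercept at any integer in the box.
Finally, these observations pin down the coefficients.

x*y^2 - 2*y^2*z + 2*y*z^2 - 3*z^3 + 2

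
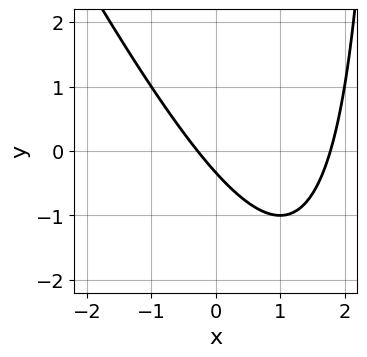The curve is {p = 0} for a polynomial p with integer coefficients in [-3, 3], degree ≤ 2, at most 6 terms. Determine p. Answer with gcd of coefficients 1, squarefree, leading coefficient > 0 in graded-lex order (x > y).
(a) The degree is 2 — no degree-1 curve has this shape.
(b) Putting this together gives p.

2*x^2 + x*y - 3*x - 3*y - 1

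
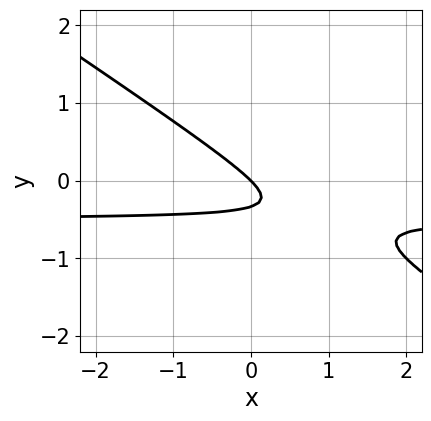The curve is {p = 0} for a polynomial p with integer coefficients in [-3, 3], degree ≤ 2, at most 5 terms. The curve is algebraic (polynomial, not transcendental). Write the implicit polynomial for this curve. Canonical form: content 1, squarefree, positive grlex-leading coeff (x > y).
2*x*y + 3*y^2 + x + y

(a) The degree is 2 — no degree-1 curve has this shape.
(b) From the visible intercepts: it meets the x-axis at x = 0 (among the integer gridlines); it meets the y-axis at y = 0 (among the integer gridlines).
(c) Fitting integer coefficients to these (and the overall shape) gives p.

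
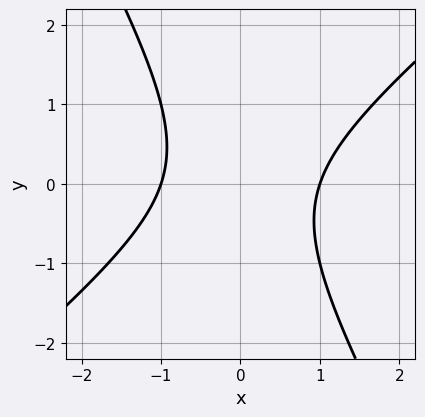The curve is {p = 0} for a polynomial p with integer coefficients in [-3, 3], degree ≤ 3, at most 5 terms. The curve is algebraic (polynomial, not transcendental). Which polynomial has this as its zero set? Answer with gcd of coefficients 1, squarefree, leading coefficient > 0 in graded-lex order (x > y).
First, degree: the shape is more complex than any degree-1 curve, so deg p = 2.
Next, reading off the gridlines: it misses every integer gridline on the y-axis; among the integer gridlines, it crosses the x-axis at x ∈ {-1, 1}.
Finally, fitting integer coefficients to these (and the overall shape) gives p.

3*x^2 - 2*x*y - 2*y^2 - 3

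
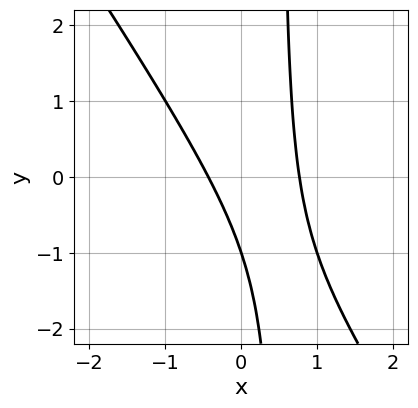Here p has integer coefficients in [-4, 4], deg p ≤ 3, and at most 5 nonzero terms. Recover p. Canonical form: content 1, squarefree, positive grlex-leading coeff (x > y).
3*x^2 + 2*x*y - x - y - 1

The degree is 2 — a generic line meets the curve in up to 2 points.
From the visible intercepts: it crosses the y-axis at the gridline y = -1.
The integer polynomial consistent with all of this is the stated p.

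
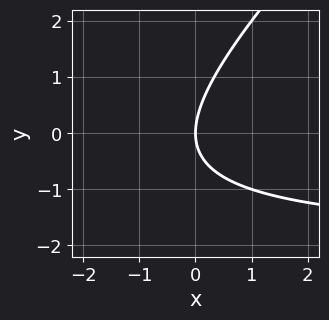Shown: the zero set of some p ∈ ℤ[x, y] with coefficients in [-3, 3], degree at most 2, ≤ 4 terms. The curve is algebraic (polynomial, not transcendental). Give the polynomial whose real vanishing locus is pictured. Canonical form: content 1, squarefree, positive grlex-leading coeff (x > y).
x*y - y^2 + 2*x

(a) Degree: the shape is more complex than any degree-1 curve, so deg p = 2.
(b) Observable constraints: one x-axis crossing is at x = 0; one y-axis crossing is at y = 0.
(c) The integer polynomial consistent with all of this is the stated p.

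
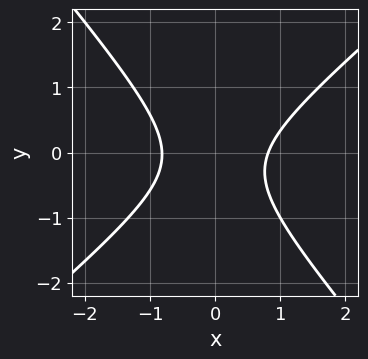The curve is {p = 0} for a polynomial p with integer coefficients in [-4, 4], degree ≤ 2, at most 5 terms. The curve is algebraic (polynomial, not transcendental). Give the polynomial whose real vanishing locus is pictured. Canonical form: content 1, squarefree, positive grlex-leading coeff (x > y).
(a) deg p = 2.
(b) From the visible intercepts: the curve avoids every integer y-axis point in the box.
(c) Together with the visible shape, these determine p as stated.

3*x^2 - x*y - 3*y^2 - y - 2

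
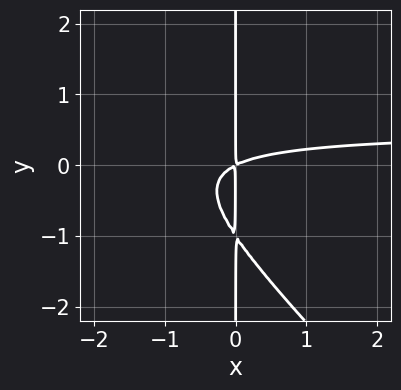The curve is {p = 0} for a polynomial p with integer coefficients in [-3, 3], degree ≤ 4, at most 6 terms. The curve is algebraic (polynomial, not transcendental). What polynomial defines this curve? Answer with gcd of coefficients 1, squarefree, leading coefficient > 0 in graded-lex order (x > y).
2*x^2*y + 2*x*y^2 - x^2 + 2*x*y

Degree: the shape is more complex than any degree-2 curve, so deg p = 3.
Reading off the gridlines: the visible y-axis segment lies entirely on the curve.
Solving for integer coefficients yields p as stated.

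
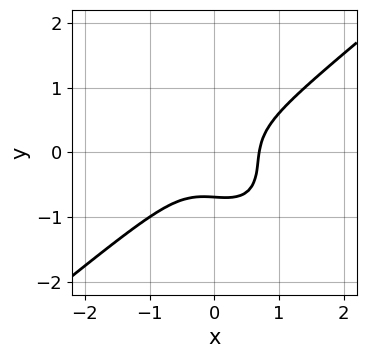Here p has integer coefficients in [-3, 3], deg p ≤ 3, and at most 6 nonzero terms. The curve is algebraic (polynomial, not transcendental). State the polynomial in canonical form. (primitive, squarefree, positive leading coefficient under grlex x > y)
3*x^3 - 2*x*y^2 - 3*y^3 - x*y - 1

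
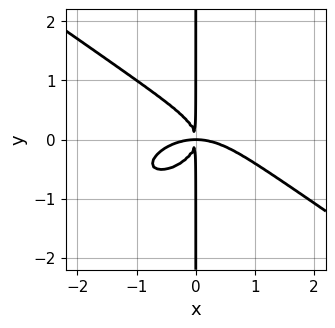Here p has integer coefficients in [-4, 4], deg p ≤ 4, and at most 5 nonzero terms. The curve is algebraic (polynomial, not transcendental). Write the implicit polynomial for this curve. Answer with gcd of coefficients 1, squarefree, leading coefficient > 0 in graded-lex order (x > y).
x^4 + 3*x*y^3 + 2*x^2*y

1. deg p = 4.
2. Checking where it meets the axes: every point of the y-axis in the box is on the curve.
3. Solving for integer coefficients yields p as stated.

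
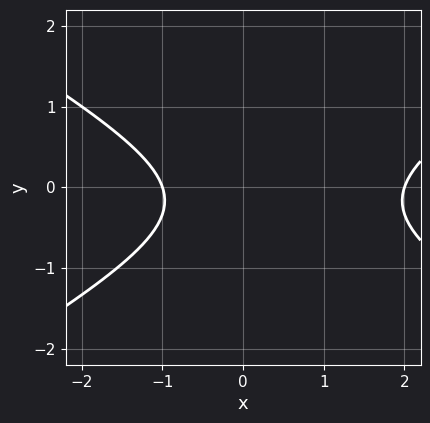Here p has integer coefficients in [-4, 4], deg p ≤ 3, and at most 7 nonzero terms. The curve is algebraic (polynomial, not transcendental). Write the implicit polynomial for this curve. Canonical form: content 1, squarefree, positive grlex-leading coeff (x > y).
The degree is 2 — no degree-1 curve has this shape.
Against the integer gridlines: among the integer gridlines, it crosses the x-axis at x ∈ {-1, 2}; the curve avoids every integer y-axis point in the box.
Putting this together gives p.

x^2 - 3*y^2 - x - y - 2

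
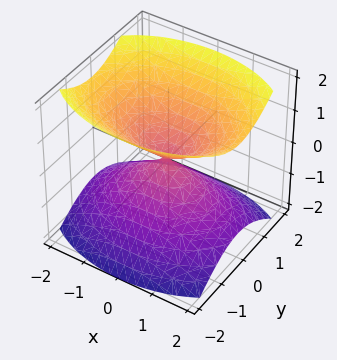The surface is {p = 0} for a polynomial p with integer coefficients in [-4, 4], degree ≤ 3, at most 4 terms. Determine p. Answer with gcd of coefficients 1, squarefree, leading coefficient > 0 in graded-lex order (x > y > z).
x^2 + 2*y^2 - 2*z^2

1. The picture has 2 separate pieces. Treating them together as one polynomial.
2. The degree is 2 — two nappes meeting at a single point; a quadric.
3. Symmetries: the y ↦ −y reflection is a symmetry, so y appears only in even powers; it's symmetric under z → −z, forcing even powers of z; it's symmetric under x → −x, forcing even powers of x.
4. Reading off the gridlines: one y-axis crossing is at y = 0; it meets the x-axis at x = 0 (among the integer gridlines); it crosses the z-axis at the gridline z = 0.
5. The integer polynomial consistent with all of this is the stated p.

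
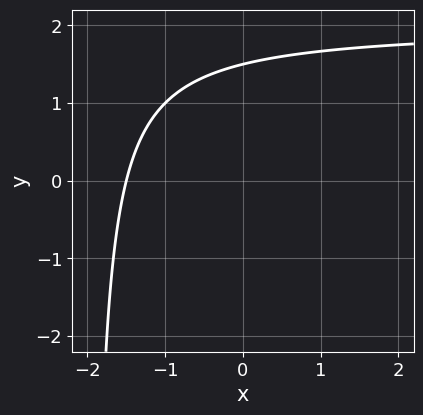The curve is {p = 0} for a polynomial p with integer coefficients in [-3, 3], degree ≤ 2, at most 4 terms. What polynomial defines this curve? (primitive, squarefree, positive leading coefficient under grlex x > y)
x*y - 2*x + 2*y - 3

(a) Degree: the shape is more complex than any degree-1 curve, so deg p = 2.
(b) The integer polynomial consistent with all of this is the stated p.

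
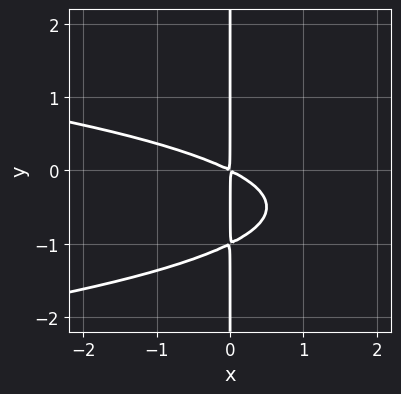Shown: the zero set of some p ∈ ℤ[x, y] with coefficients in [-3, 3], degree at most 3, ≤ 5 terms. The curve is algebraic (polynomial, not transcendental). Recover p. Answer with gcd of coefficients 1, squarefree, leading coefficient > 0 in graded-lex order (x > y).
2*x*y^2 + x^2 + 2*x*y

1. deg p = 3. The shape is more complex than any degree-2 curve.
2. From the axis intercepts and sections: the visible y-axis segment lies entirely on the curve.
3. These observations pin down the coefficients.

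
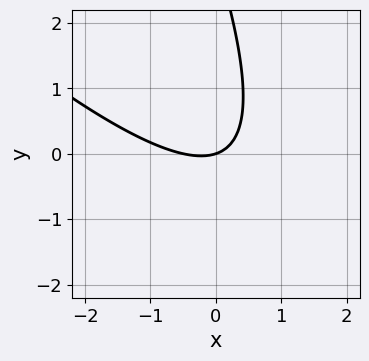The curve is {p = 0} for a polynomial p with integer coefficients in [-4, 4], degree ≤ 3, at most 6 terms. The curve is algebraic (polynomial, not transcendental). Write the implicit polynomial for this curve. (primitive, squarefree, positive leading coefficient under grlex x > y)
1. Degree: the shape is more complex than any degree-1 curve, so deg p = 2.
2. Observable constraints: one y-axis crossing is at y = 0; it crosses the x-axis at the gridline x = 0.
3. The integer polynomial consistent with all of this is the stated p.

2*x^2 + 3*x*y + y^2 + x - 3*y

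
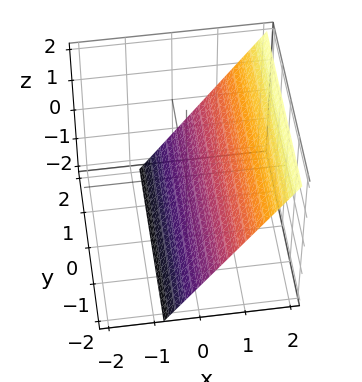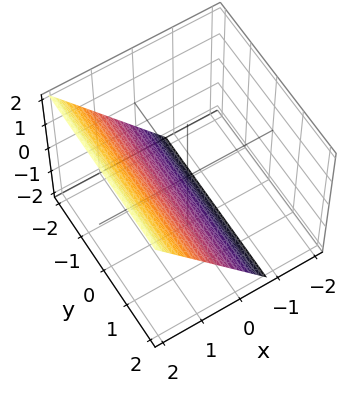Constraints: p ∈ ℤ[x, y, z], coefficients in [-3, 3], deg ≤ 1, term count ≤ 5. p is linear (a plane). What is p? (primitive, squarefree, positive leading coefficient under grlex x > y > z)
1. deg p = 1.
2. Observable constraints: one z-axis crossing is at z = -1; no y-intercept at any integer in the box.
3. Together with the visible shape, these determine p as stated.

3*x - 2*z - 2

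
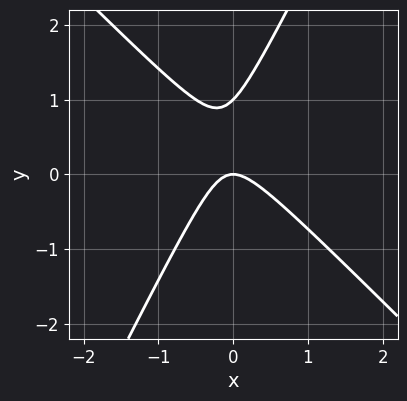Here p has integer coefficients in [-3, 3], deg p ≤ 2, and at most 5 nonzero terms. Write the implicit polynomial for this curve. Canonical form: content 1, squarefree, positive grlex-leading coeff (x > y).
deg p = 2. No degree-1 curve has this shape.
Observable constraints: it crosses the x-axis at the gridline x = 0; the y-axis gridline crossings are at y ∈ {0, 1}.
Matching integer coefficients to the picture gives p.

2*x^2 + x*y - y^2 + y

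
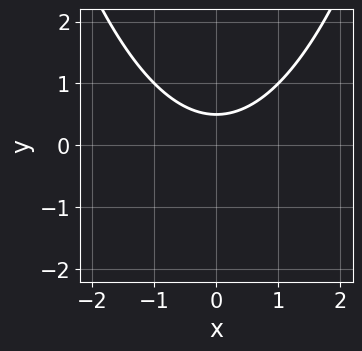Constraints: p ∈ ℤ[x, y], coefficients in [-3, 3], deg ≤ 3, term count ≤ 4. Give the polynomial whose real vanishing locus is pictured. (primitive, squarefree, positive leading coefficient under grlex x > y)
The degree is 2 — no degree-1 curve has this shape.
Symmetries: it's symmetric under x → −x, forcing even powers of x.
From the axis intercepts and sections: it misses every integer gridline on the x-axis.
Together with the visible shape, these determine p as stated.

x^2 - 2*y + 1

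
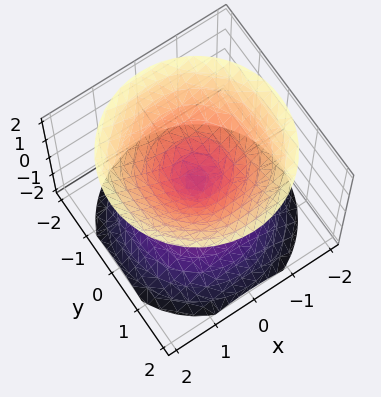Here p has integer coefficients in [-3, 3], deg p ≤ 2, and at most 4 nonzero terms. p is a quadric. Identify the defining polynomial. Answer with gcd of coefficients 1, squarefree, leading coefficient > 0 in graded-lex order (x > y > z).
x^2 + y^2 - z^2

First, the picture has 2 separate pieces. Treating them together as one polynomial.
Then, degree: a double cone through the origin; a quadric, so deg p = 2.
Next, symmetries: the z ↦ −z reflection is a symmetry, so z appears only in even powers; the z-axis is an axis of rotation, so x and y enter only as x² + y².
Then, reading off the gridlines: a circular section at z = -1 has radius exactly 1; it crosses the z-axis at the gridline z = 0; it crosses the x-axis at the gridline x = 0.
Finally, solving for integer coefficients yields p as stated.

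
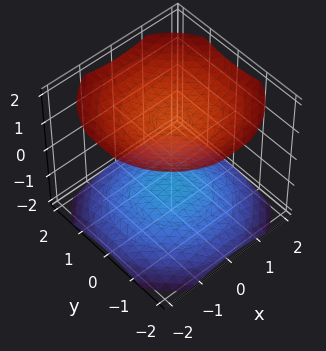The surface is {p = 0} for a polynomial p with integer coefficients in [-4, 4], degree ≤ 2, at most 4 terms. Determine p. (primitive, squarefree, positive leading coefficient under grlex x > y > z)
1. The picture has 2 separate pieces. Treating them together as one polynomial.
2. deg p = 2. A generic line meets the surface in up to 2 points.
3. Symmetries: rotational symmetry about the z-axis ⇒ p depends on x, y only through x² + y².
4. Reading off the gridlines: the surface avoids every integer x-axis point in the box; the surface avoids every integer y-axis point in the box.
5. The integer polynomial consistent with all of this is the stated p.

x^2 + y^2 - 2*z^2 + 3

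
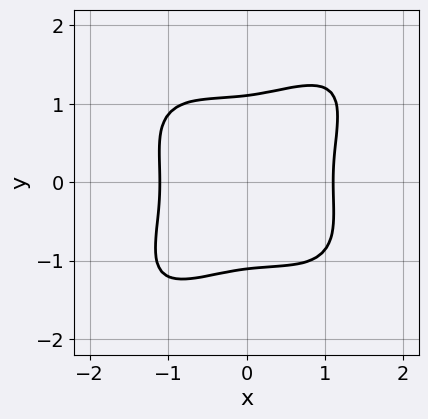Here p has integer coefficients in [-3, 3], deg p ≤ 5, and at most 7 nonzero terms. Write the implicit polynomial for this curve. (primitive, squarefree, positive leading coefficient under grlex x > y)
2*x^4 - x^2*y^2 - x*y^3 + 2*y^4 - 3

(a) The degree is 4 — a generic line meets the curve in up to 4 points.
(b) The integer polynomial consistent with all of this is the stated p.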